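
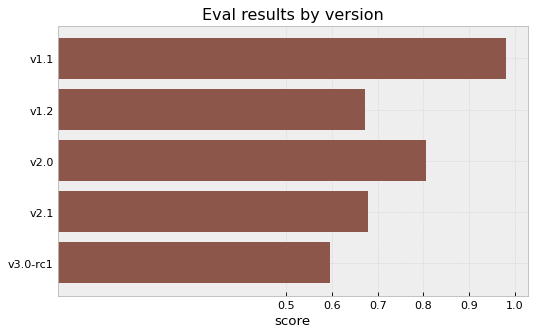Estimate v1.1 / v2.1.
≈ 1.43×

v1.1 ≈ 1.0, v2.1 ≈ 0.7; 1.0/0.7 ≈ 1.43.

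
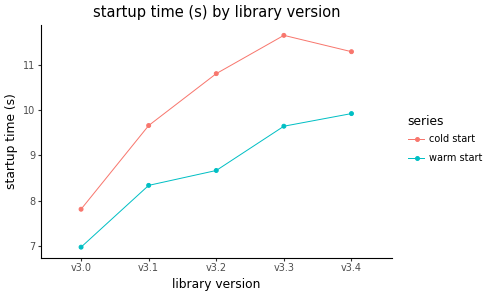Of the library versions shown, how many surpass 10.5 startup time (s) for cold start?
Above 10.5: v3.2, v3.3, v3.4.

3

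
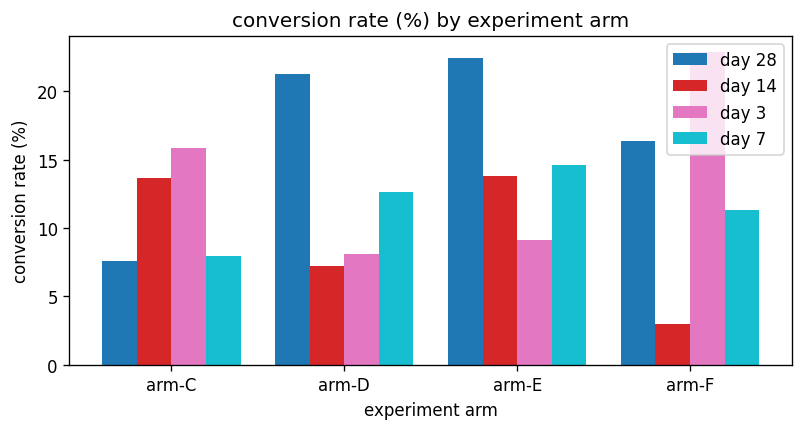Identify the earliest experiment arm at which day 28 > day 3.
arm-C: day 28 ≈ 8 vs day 3 ≈ 16 (not yet); arm-D: day 28 ≈ 22 vs day 3 ≈ 8 (first crossover).

arm-D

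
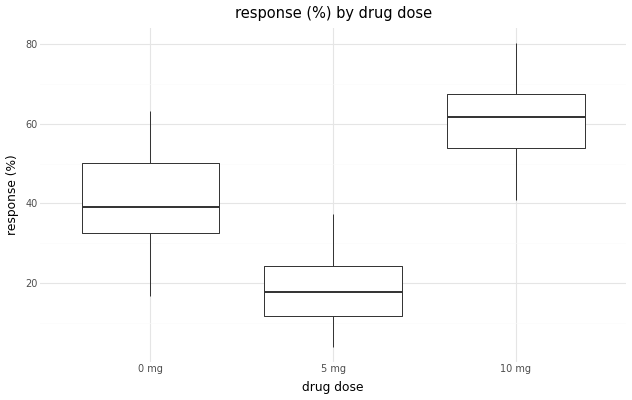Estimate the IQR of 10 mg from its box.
≈ 15

Q3 ≈ 70, Q1 ≈ 55; IQR ≈ 15.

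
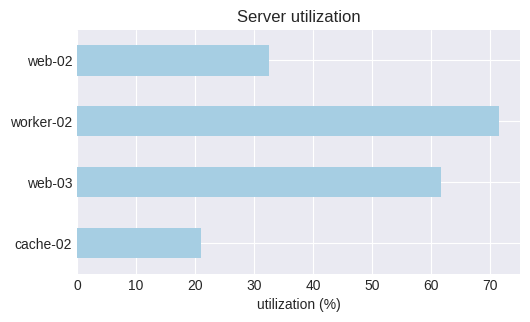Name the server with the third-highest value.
web-02

Top 4: worker-02 ≈ 70, web-03 ≈ 60, web-02 ≈ 30, cache-02 ≈ 20.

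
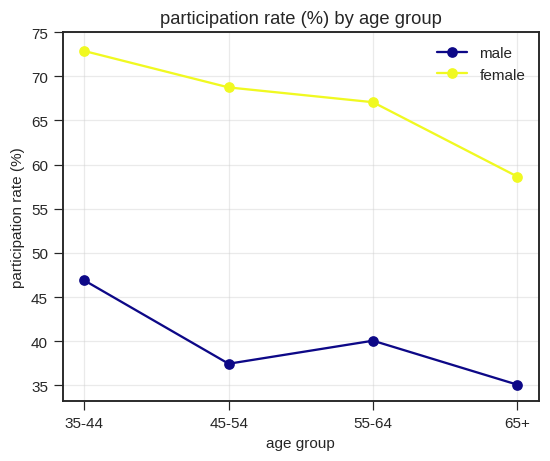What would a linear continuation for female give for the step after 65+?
≈ 55

Last three: 70, 65, 60 → slope ≈ -5/step → next ≈ 55.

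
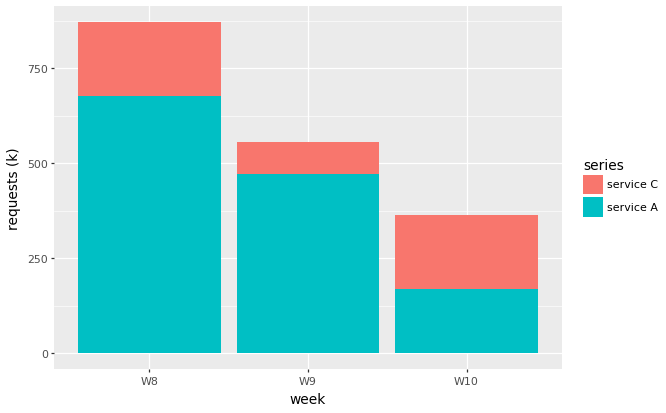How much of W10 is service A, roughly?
service A top ≈ 200, bottom ≈ 0; segment ≈ 200.

≈ 200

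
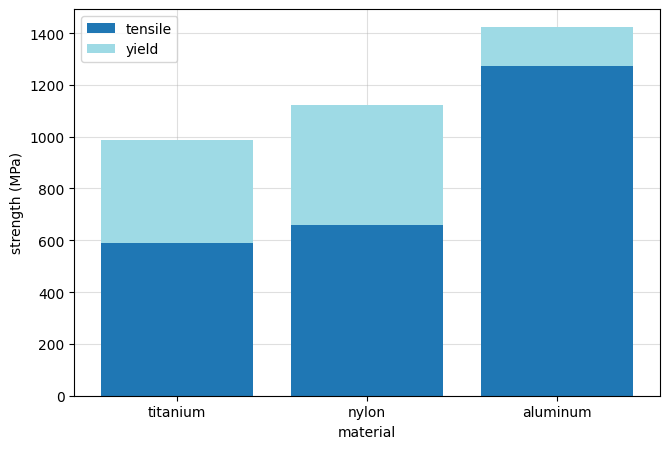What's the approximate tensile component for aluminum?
tensile top ≈ 1200, bottom ≈ 0; segment ≈ 1200.

≈ 1200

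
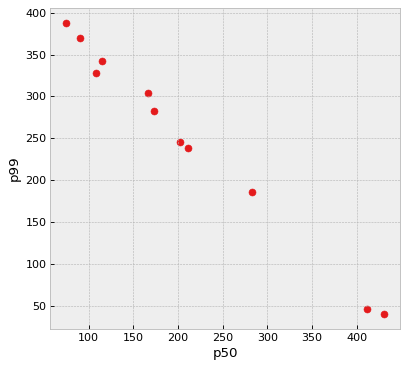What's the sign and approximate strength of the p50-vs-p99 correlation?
negative, strong

Points are negatively correlated; strong (|r| ≈ 1.0).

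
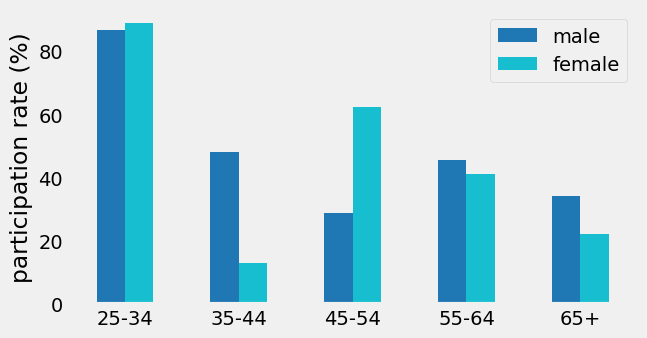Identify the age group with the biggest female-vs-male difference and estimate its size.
35-44: female ≈ 10, male ≈ 50 → gap ≈ 40. Next-largest (45-54) is only ≈ 30.

35-44, ≈ 40 %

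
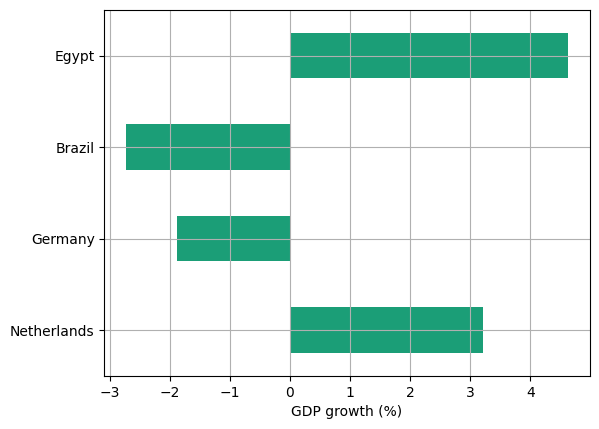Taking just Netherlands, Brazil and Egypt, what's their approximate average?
≈ 2

(3 + -3 + 5) / 3 ≈ 2.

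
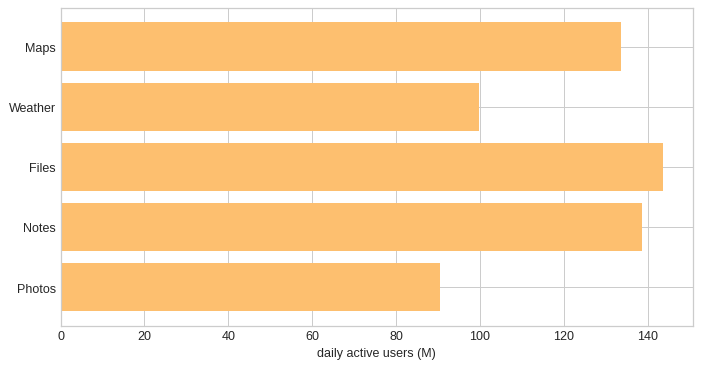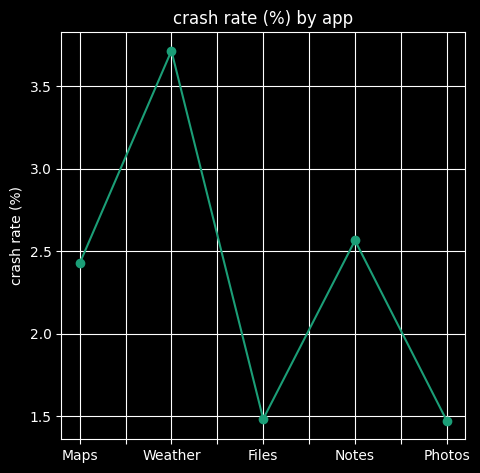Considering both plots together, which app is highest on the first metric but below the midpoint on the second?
Chart 2 median crash rate (%) ≈ 2.5; below-median apps: Files, Photos. Among those, Files has the highest daily active users (M) (≈ 140).

Files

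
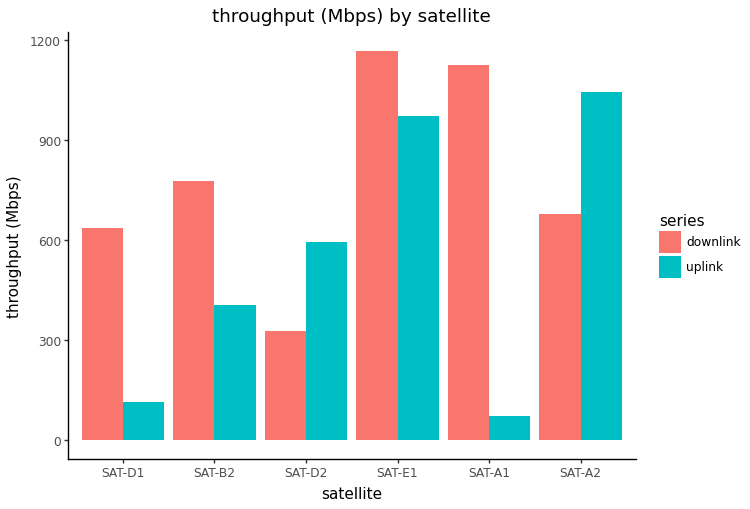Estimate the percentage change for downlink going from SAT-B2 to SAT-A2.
SAT-B2 ≈ 800, SAT-A2 ≈ 700; (700 − 800) / 800 ≈ -12.5%.

≈ -12.5%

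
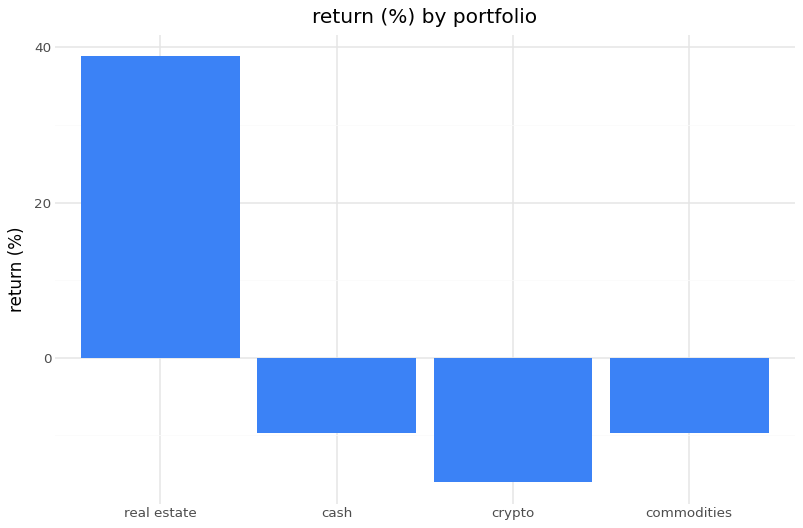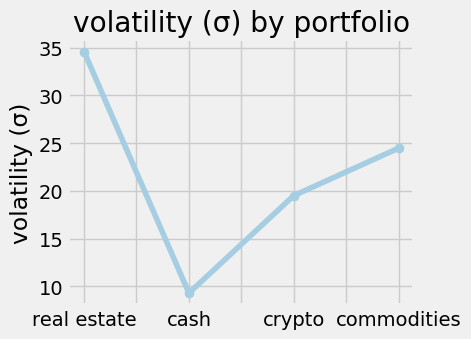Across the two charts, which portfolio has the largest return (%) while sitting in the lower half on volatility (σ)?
cash

Chart 2 median volatility (σ) ≈ 20; below-median portfolios: cash, crypto. Among those, cash has the highest return (%) (≈ -10).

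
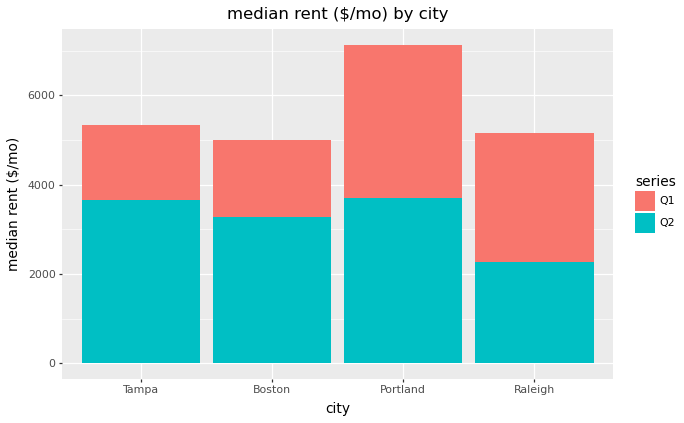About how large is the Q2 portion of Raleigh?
≈ 2000

Q2 top ≈ 2000, bottom ≈ 0; segment ≈ 2000.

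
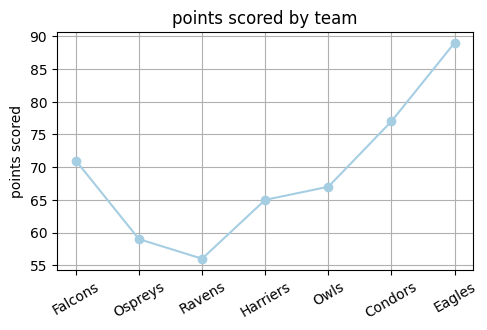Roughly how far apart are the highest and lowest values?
Max Eagles ≈ 90, min Ravens ≈ 55; range ≈ 35.

≈ 35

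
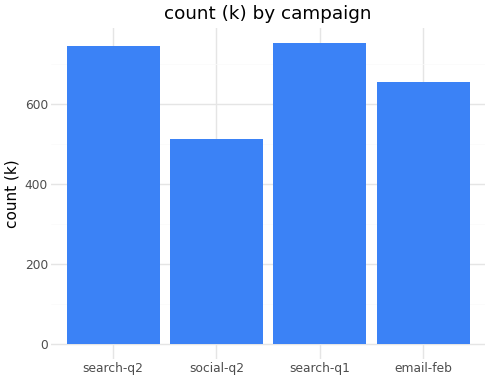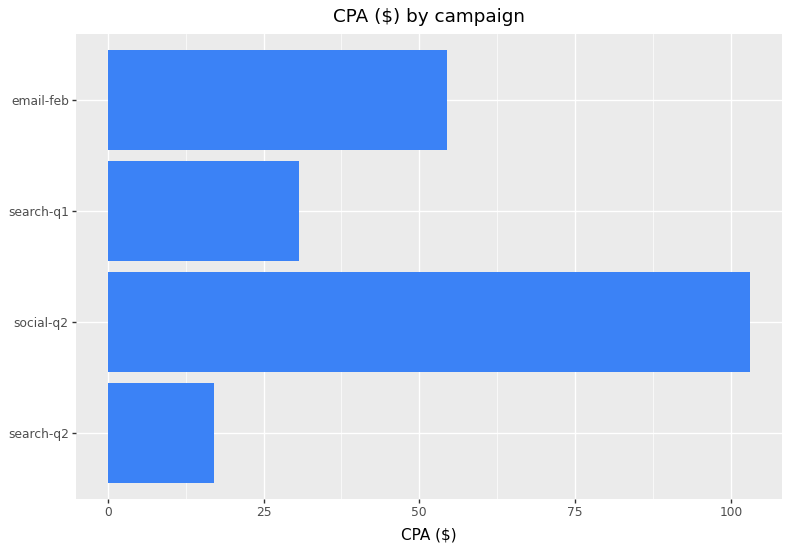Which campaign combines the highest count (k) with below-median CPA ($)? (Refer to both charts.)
Chart 2 median CPA ($) ≈ 40; below-median campaigns: search-q2, search-q1. Among those, search-q1 has the highest count (k) (≈ 800).

search-q1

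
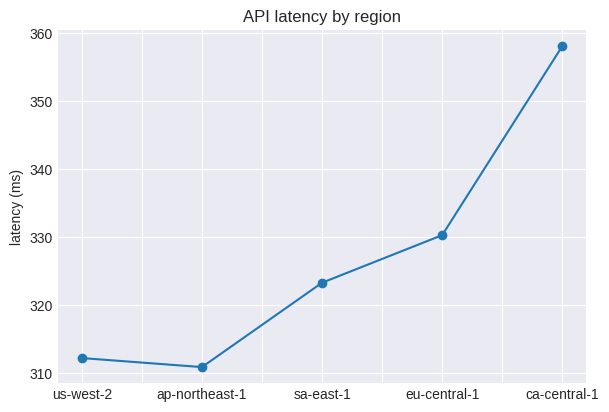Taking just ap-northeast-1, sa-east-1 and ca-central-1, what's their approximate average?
≈ 332

(310 + 325 + 360) / 3 ≈ 332.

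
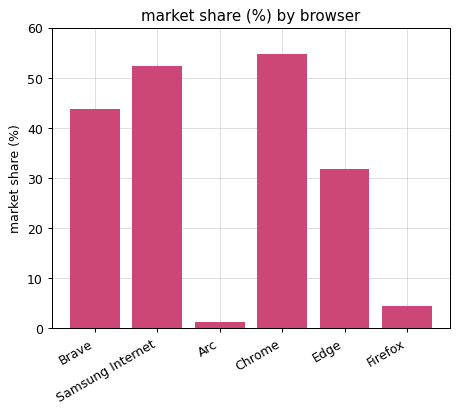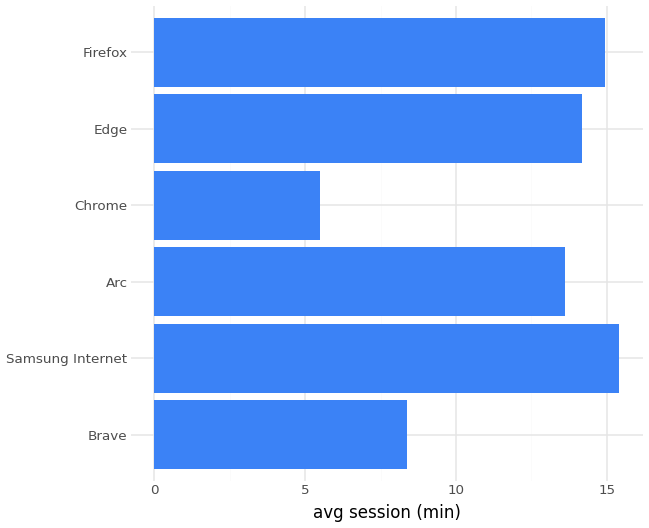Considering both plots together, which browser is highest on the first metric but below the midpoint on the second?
Chart 2 median avg session (min) ≈ 14; below-median browsers: Brave, Arc, Chrome. Among those, Chrome has the highest market share (%) (≈ 50).

Chrome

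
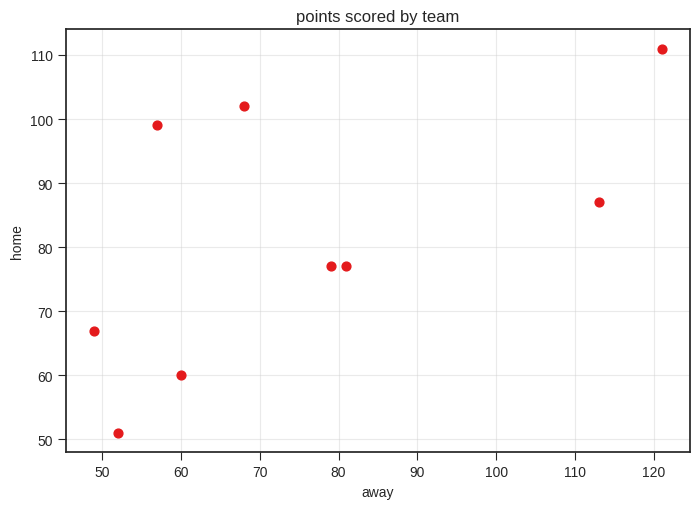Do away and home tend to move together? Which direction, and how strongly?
Points are positively correlated; moderate (|r| ≈ 0.6).

positive, moderate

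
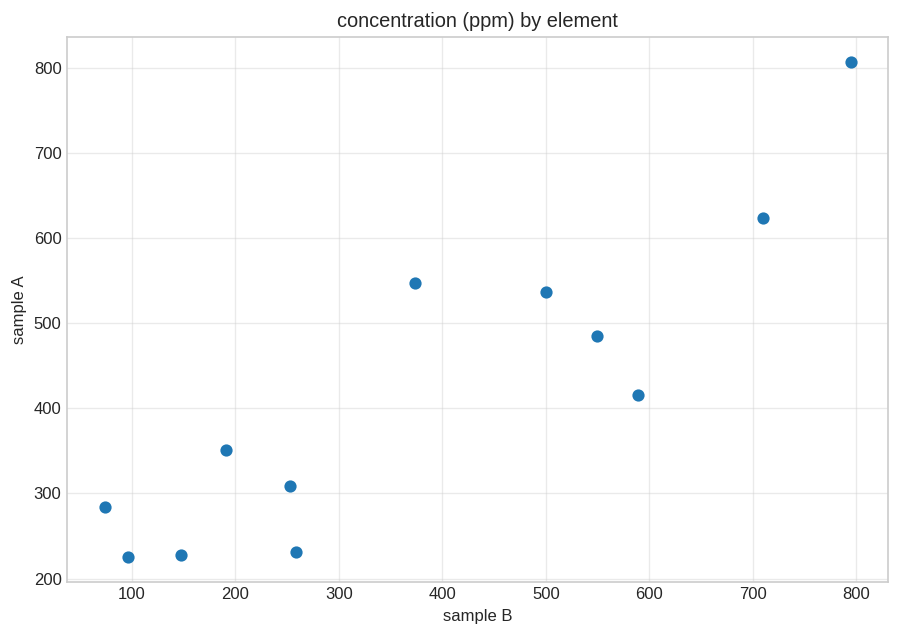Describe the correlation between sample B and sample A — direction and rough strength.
positive, strong

Points are positively correlated; strong (|r| ≈ 0.9).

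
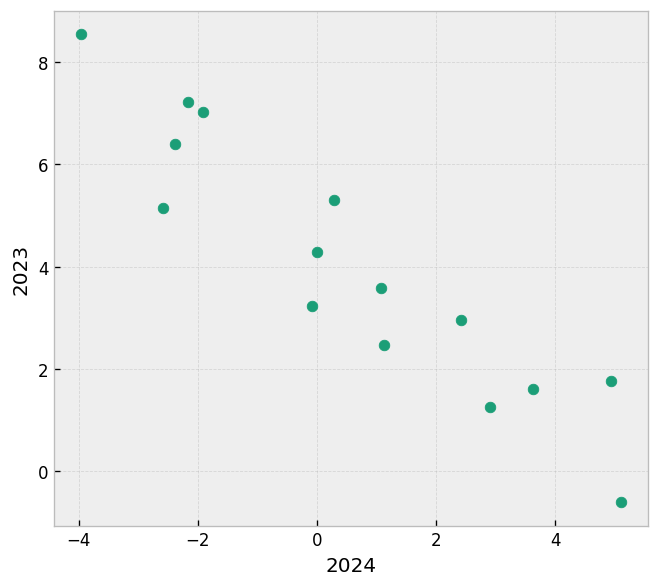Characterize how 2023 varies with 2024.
Points are negatively correlated; strong (|r| ≈ 0.9).

negative, strong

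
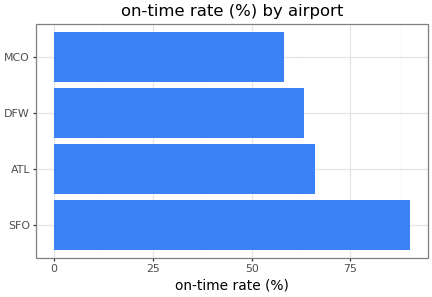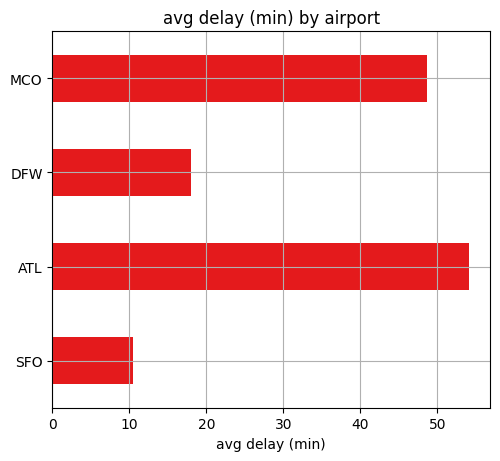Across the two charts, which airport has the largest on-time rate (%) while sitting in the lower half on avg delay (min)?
Chart 2 median avg delay (min) ≈ 35; below-median airports: SFO, DFW. Among those, SFO has the highest on-time rate (%) (≈ 90).

SFO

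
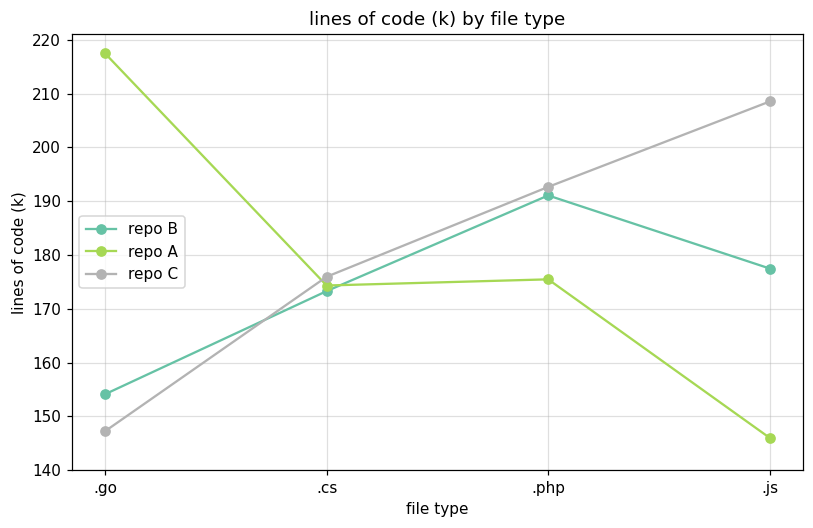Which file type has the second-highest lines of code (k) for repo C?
Top 3 for repo C: .js ≈ 210, .php ≈ 190, .cs ≈ 180.

.php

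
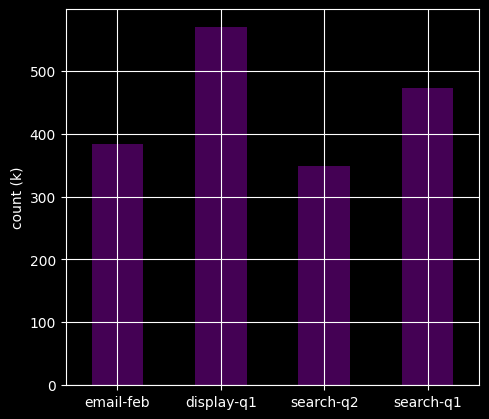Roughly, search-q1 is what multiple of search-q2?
≈ 1.29×

search-q1 ≈ 450, search-q2 ≈ 350; 450/350 ≈ 1.29.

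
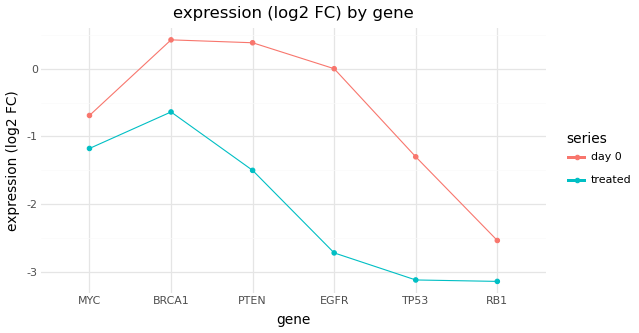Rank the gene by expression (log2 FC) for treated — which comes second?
Top 3 for treated: BRCA1 ≈ -0.5, MYC ≈ -1.0, PTEN ≈ -1.5.

MYC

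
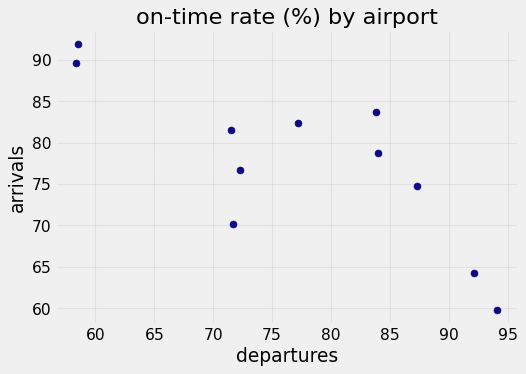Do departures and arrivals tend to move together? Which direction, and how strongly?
Points are negatively correlated; strong (|r| ≈ 0.8).

negative, strong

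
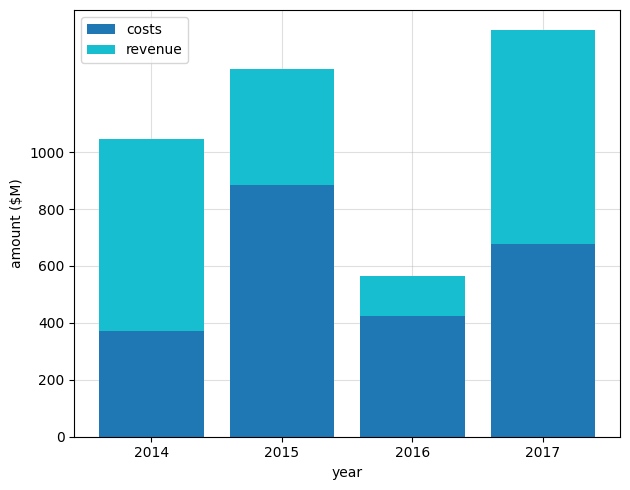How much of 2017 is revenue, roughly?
revenue top ≈ 1400, bottom ≈ 600; segment ≈ 800.

≈ 800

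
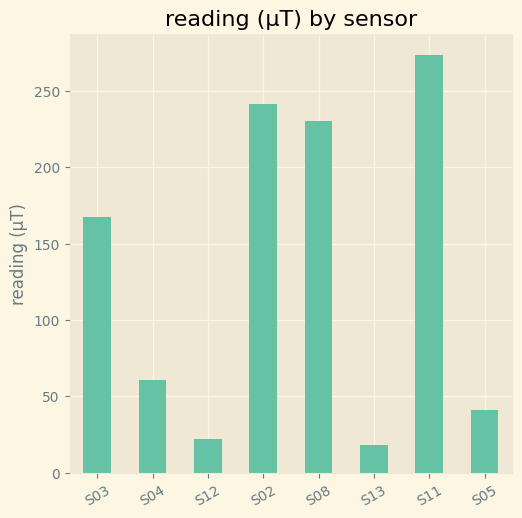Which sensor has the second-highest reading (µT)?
S02

Top 3: S11 ≈ 275, S02 ≈ 250, S08 ≈ 225.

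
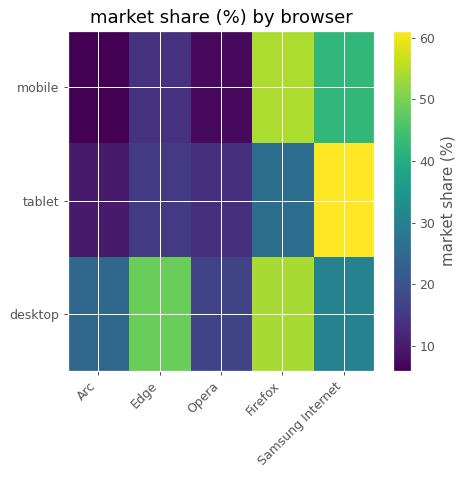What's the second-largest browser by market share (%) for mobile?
Samsung Internet

Top 3 for mobile: Firefox ≈ 55, Samsung Internet ≈ 40, Edge ≈ 15.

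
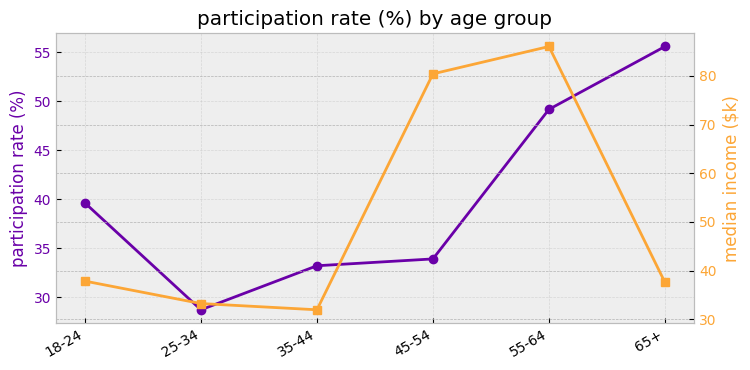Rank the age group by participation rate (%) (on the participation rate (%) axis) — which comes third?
Top 4 (on the participation rate (%) axis): 65+ ≈ 55, 55-64 ≈ 50, 18-24 ≈ 40, 45-54 ≈ 35.

18-24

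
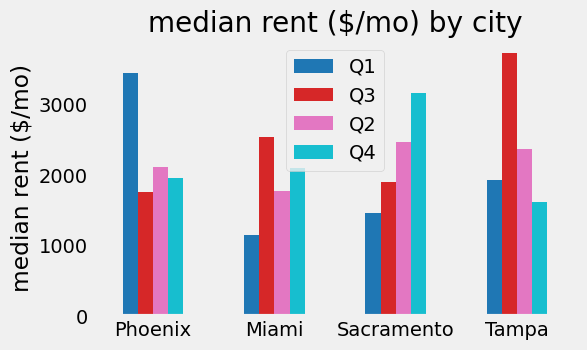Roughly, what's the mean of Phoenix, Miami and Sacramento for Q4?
≈ 2333

(2000 + 2000 + 3000) / 3 ≈ 2333.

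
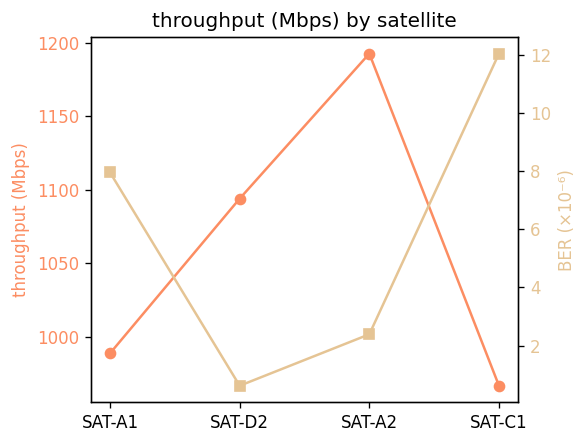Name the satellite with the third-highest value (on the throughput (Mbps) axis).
SAT-A1

Top 4 (on the throughput (Mbps) axis): SAT-A2 ≈ 1200, SAT-D2 ≈ 1100, SAT-A1 ≈ 980, SAT-C1 ≈ 960.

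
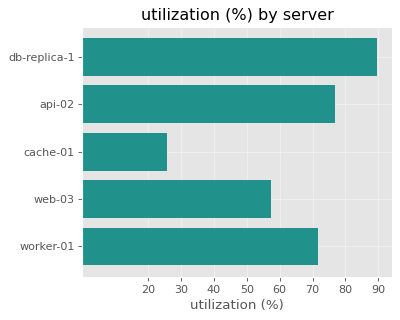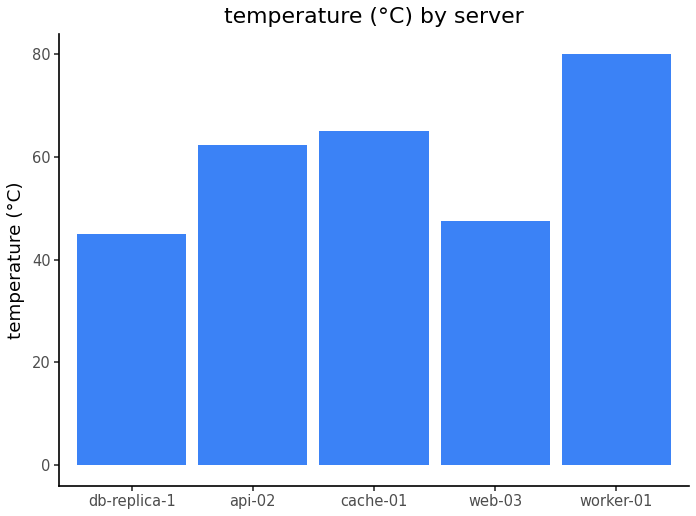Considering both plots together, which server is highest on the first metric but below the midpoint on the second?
db-replica-1

Chart 2 median temperature (°C) ≈ 60; below-median servers: db-replica-1, web-03. Among those, db-replica-1 has the highest utilization (%) (≈ 90).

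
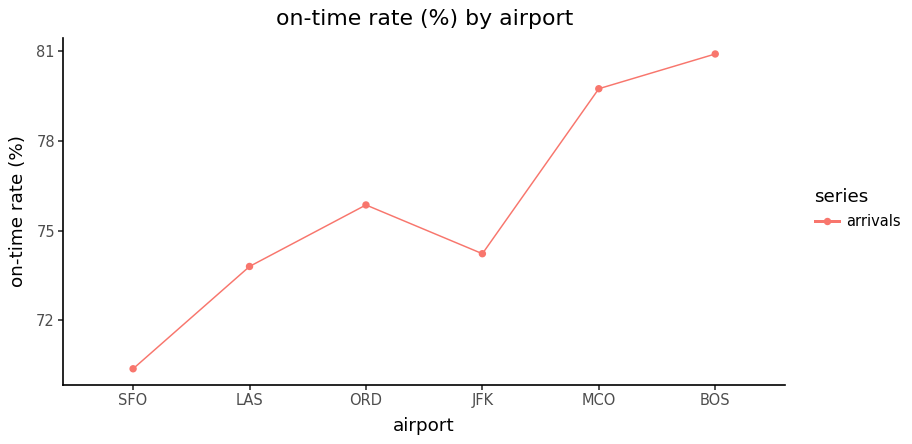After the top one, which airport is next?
Top 3: BOS ≈ 81, MCO ≈ 80, ORD ≈ 76.

MCO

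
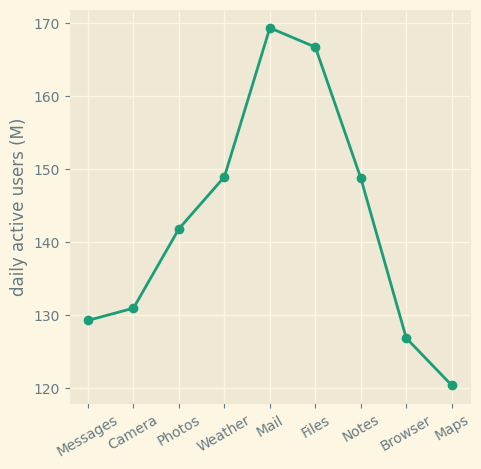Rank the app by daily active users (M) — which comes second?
Files

Top 3: Mail ≈ 170, Files ≈ 165, Weather ≈ 150.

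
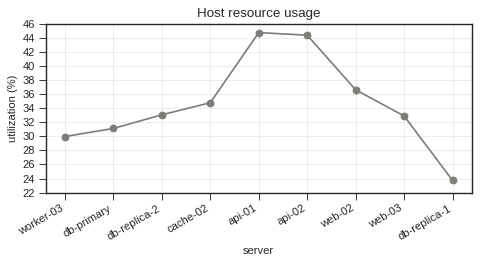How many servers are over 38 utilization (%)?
2

Above 38: api-01, api-02.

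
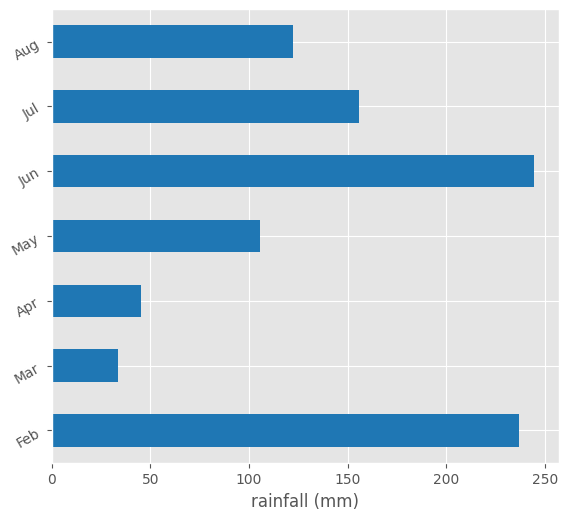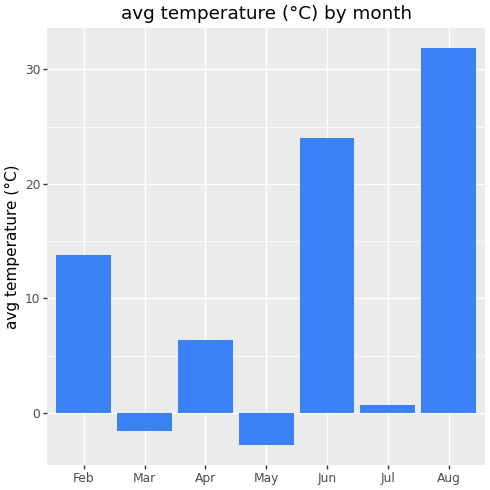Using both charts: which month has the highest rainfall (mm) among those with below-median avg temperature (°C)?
Jul

Chart 2 median avg temperature (°C) ≈ 5; below-median months: Mar, May, Jul. Among those, Jul has the highest rainfall (mm) (≈ 150).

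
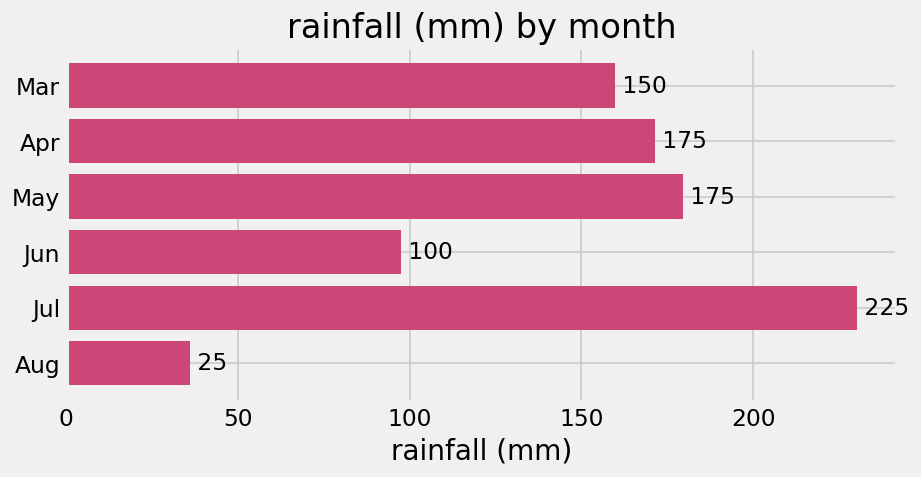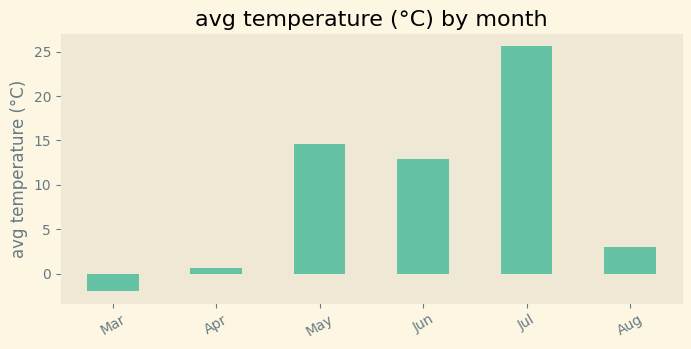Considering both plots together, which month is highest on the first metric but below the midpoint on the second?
Apr

Chart 2 median avg temperature (°C) ≈ 10; below-median months: Mar, Apr, Aug. Among those, Apr has the highest rainfall (mm) (≈ 175).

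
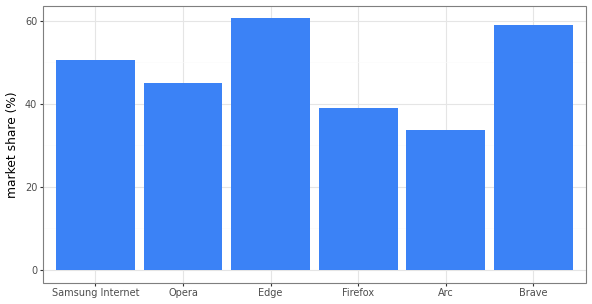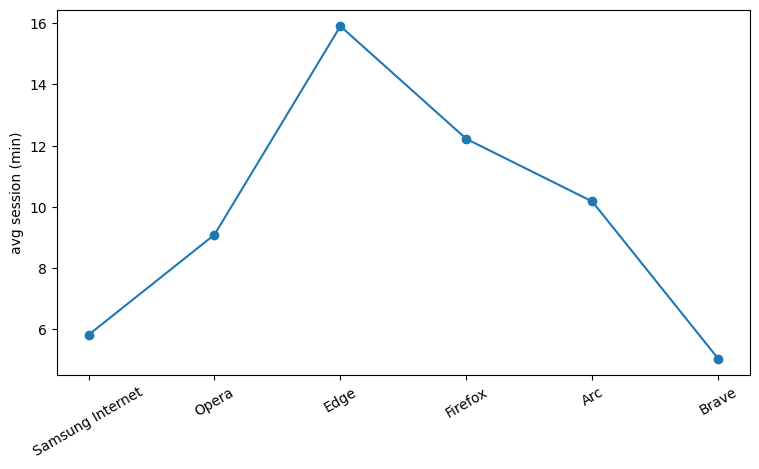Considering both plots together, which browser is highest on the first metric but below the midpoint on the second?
Brave

Chart 2 median avg session (min) ≈ 10; below-median browsers: Samsung Internet, Opera, Brave. Among those, Brave has the highest market share (%) (≈ 60).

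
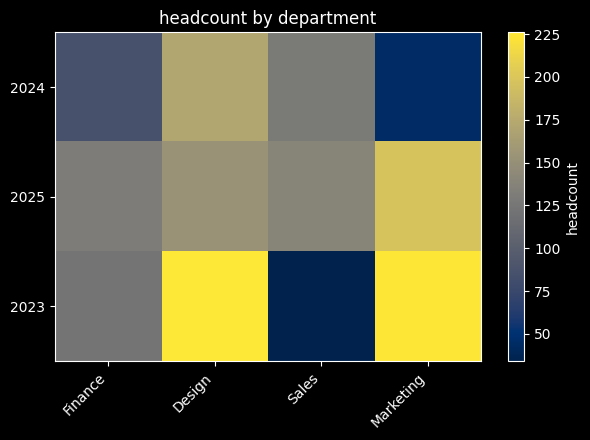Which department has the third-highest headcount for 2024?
Finance

Top 4 for 2024: Design ≈ 180, Sales ≈ 120, Finance ≈ 80, Marketing ≈ 40.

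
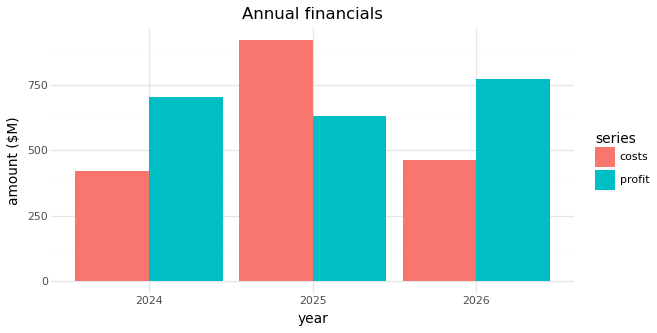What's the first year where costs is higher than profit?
2024: costs ≈ 400 vs profit ≈ 700 (not yet); 2025: costs ≈ 900 vs profit ≈ 600 (first crossover).

2025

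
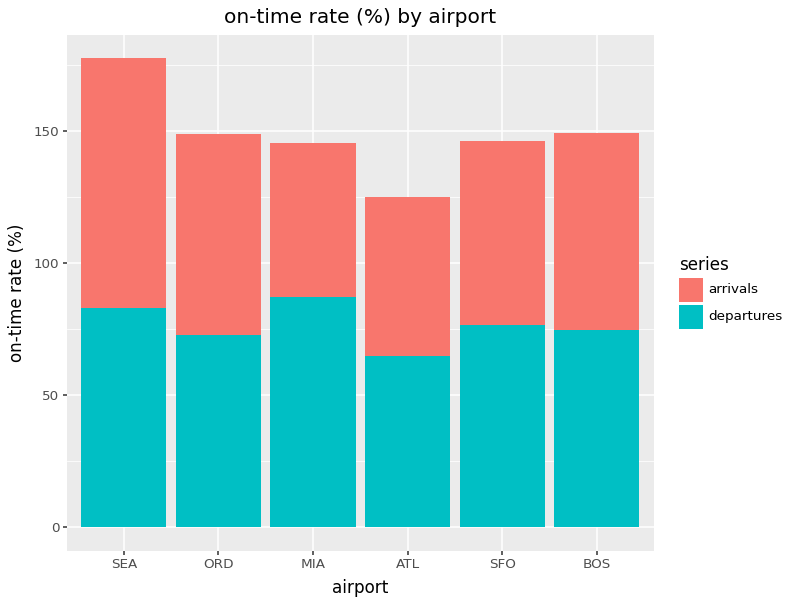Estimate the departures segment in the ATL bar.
≈ 60

departures top ≈ 60, bottom ≈ 0; segment ≈ 60.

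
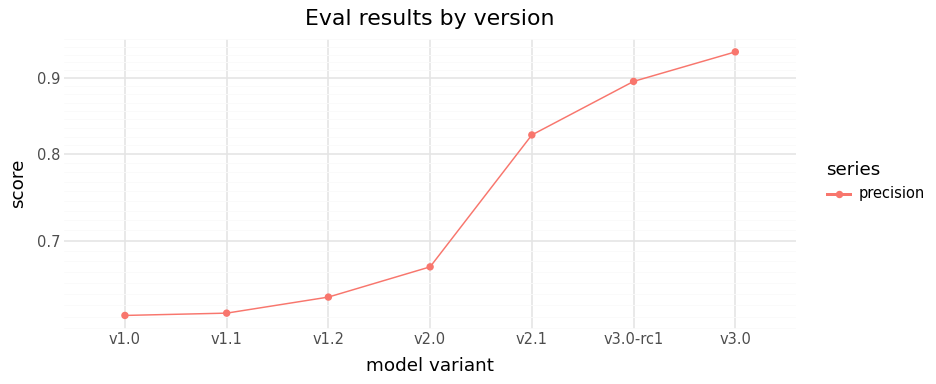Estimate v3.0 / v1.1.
v3.0 ≈ 0.95, v1.1 ≈ 0.65; 0.95/0.65 ≈ 1.46.

≈ 1.46×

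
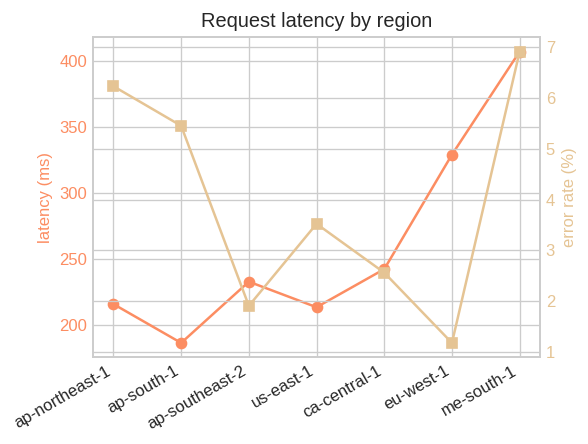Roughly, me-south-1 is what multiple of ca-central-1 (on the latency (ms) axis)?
me-south-1 ≈ 400, ca-central-1 ≈ 240; 400/240 ≈ 1.67.

≈ 1.67×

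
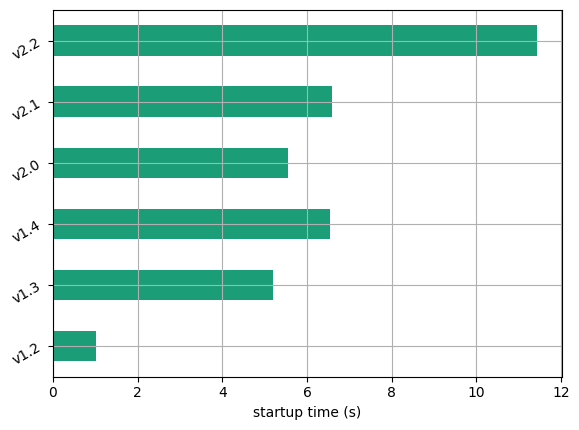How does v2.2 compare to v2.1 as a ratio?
≈ 1.57×

v2.2 ≈ 11, v2.1 ≈ 7; 11/7 ≈ 1.57.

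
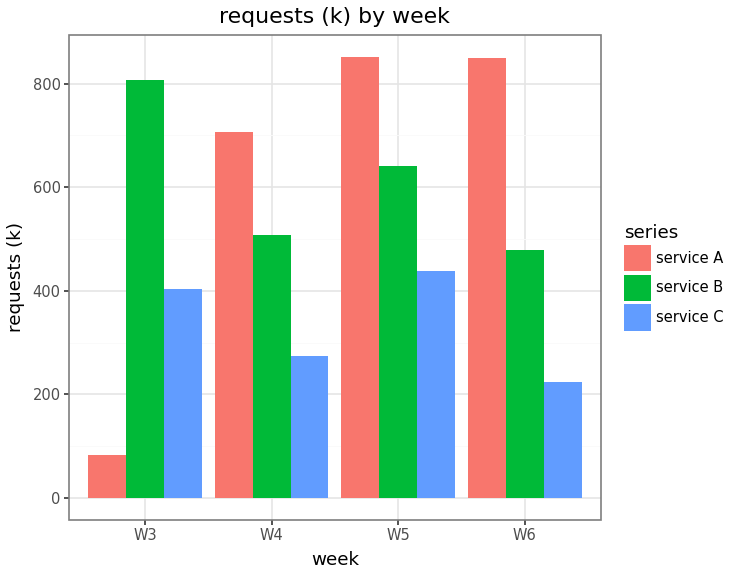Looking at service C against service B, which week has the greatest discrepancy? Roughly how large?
W3, ≈ 400 k

W3: service C ≈ 400, service B ≈ 800 → gap ≈ 400. Next-largest (W6) is only ≈ 300.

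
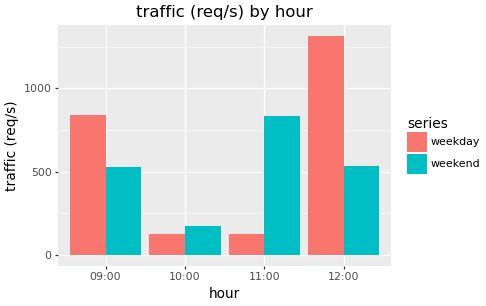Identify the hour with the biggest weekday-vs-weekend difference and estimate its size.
12:00, ≈ 800 req/s

12:00: weekday ≈ 1400, weekend ≈ 600 → gap ≈ 800. Next-largest (11:00) is only ≈ 600.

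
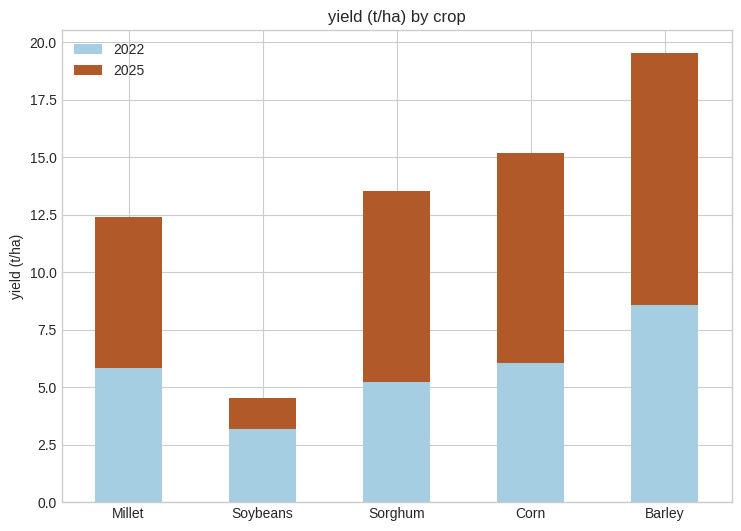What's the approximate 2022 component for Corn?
2022 top ≈ 6, bottom ≈ 0; segment ≈ 6.

≈ 6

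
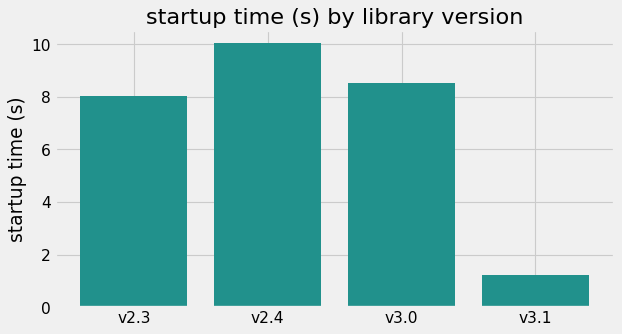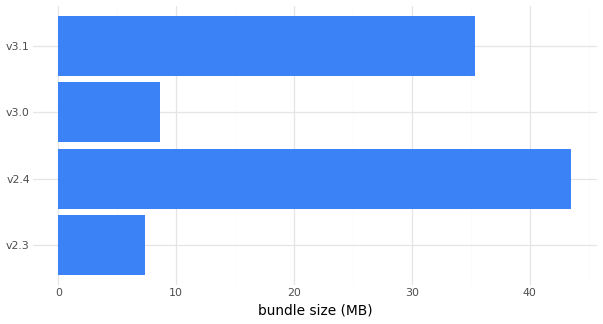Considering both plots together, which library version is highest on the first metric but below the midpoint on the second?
Chart 2 median bundle size (MB) ≈ 20; below-median library versions: v2.3, v3.0. Among those, v3.0 has the highest startup time (s) (≈ 9).

v3.0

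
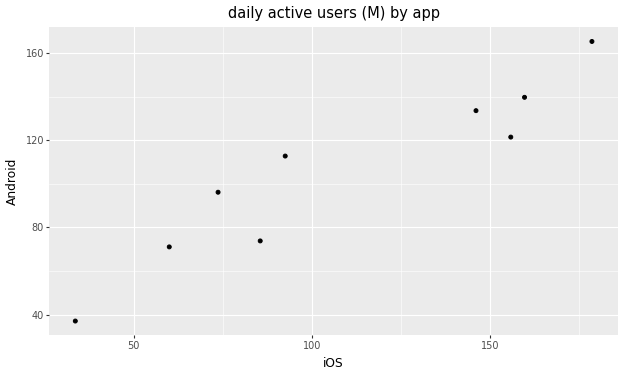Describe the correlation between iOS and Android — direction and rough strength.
Points are positively correlated; strong (|r| ≈ 0.9).

positive, strong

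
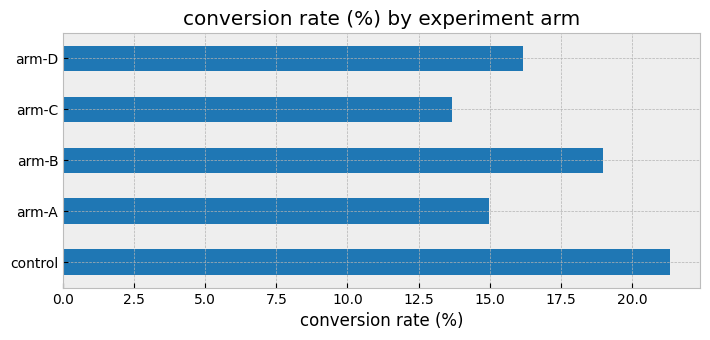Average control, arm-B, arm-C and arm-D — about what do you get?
(22 + 18 + 14 + 16) / 4 ≈ 18.

≈ 18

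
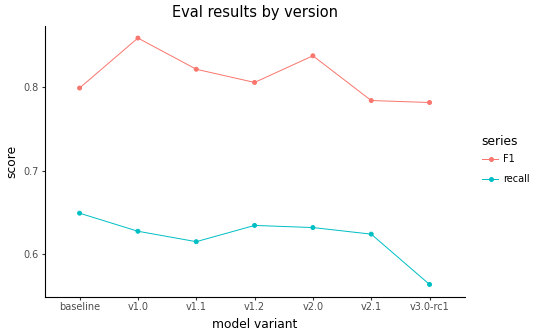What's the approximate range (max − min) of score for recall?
≈ 0.10

Max baseline ≈ 0.65, min v3.0-rc1 ≈ 0.55; range ≈ 0.10.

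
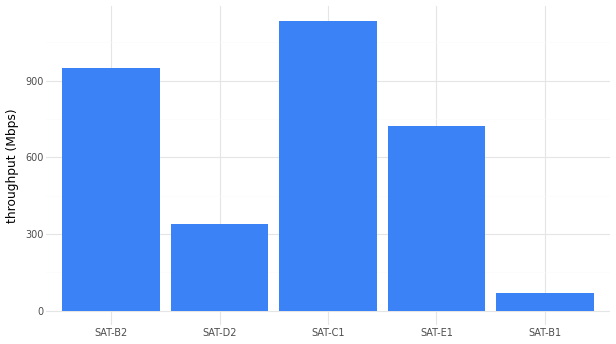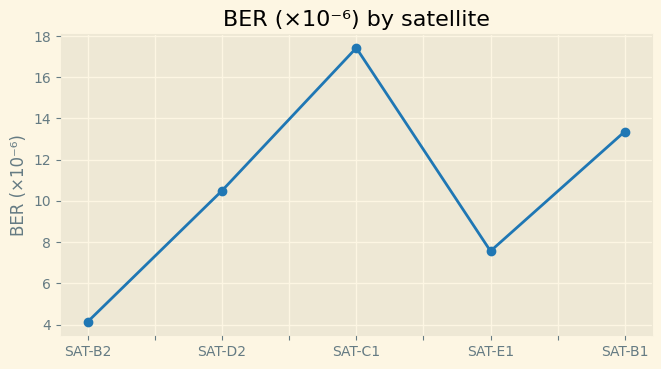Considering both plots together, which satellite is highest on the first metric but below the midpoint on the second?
Chart 2 median BER (×10⁻⁶) ≈ 10; below-median satellites: SAT-B2, SAT-E1. Among those, SAT-B2 has the highest throughput (Mbps) (≈ 1000).

SAT-B2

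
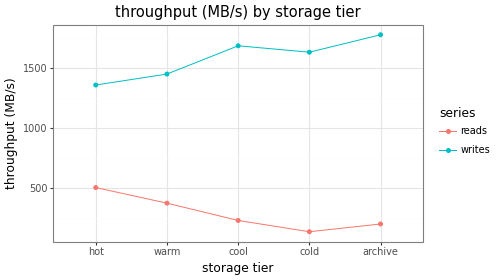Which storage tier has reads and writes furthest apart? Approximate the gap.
archive, ≈ 1600 MB/s

archive: reads ≈ 200, writes ≈ 1800 → gap ≈ 1600. Next-largest (cold) is only ≈ 1400.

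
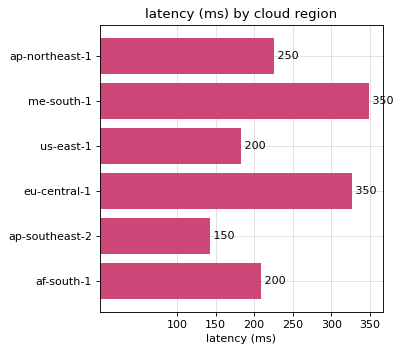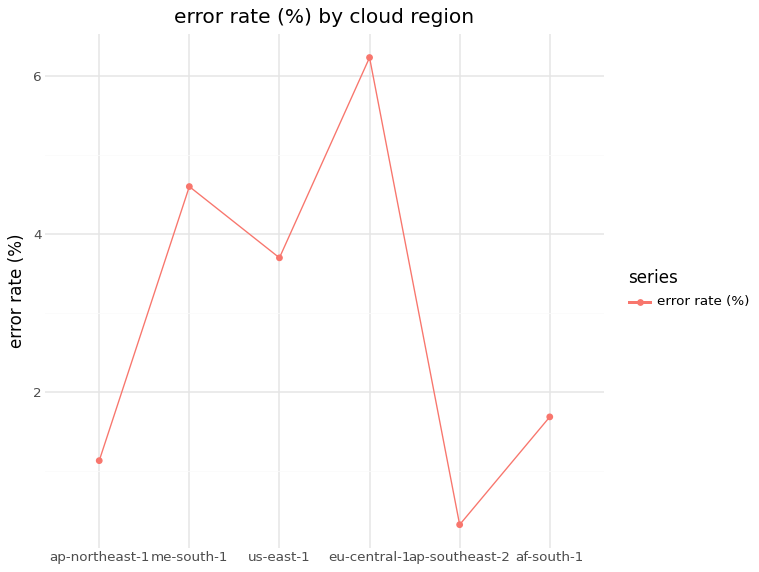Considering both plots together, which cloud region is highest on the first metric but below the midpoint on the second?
Chart 2 median error rate (%) ≈ 3; below-median cloud regions: ap-northeast-1, ap-southeast-2, af-south-1. Among those, ap-northeast-1 has the highest latency (ms) (≈ 250).

ap-northeast-1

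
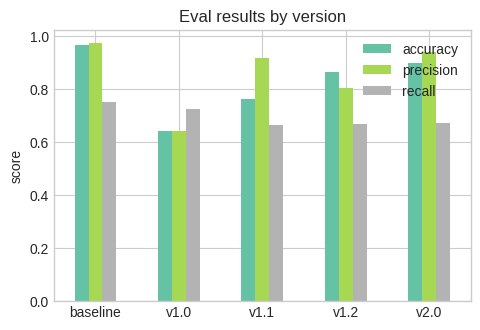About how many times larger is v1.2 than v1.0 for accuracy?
≈ 1.5×

v1.2 ≈ 0.9, v1.0 ≈ 0.6; 0.9/0.6 ≈ 1.5.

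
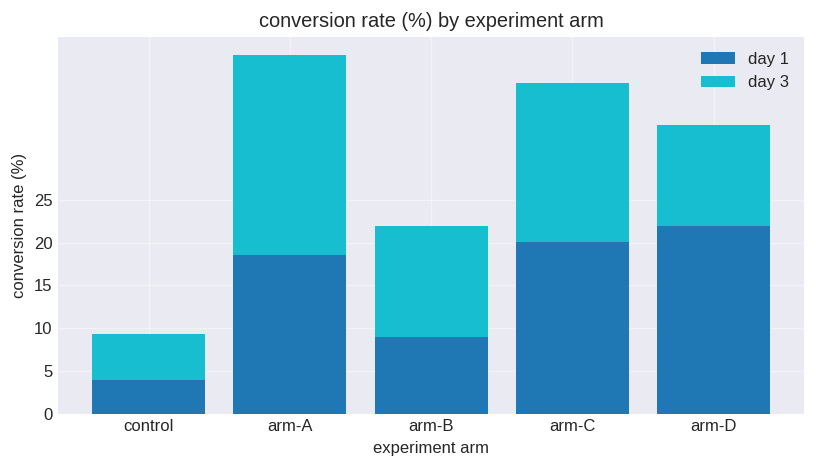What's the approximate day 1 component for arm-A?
day 1 top ≈ 20, bottom ≈ 0; segment ≈ 20.

≈ 20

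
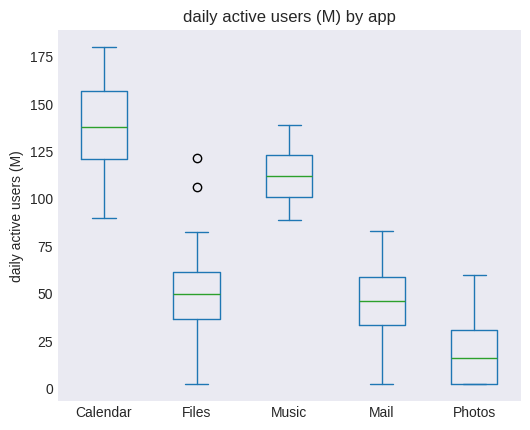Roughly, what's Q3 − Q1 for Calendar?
Q3 ≈ 160, Q1 ≈ 120; IQR ≈ 40.

≈ 40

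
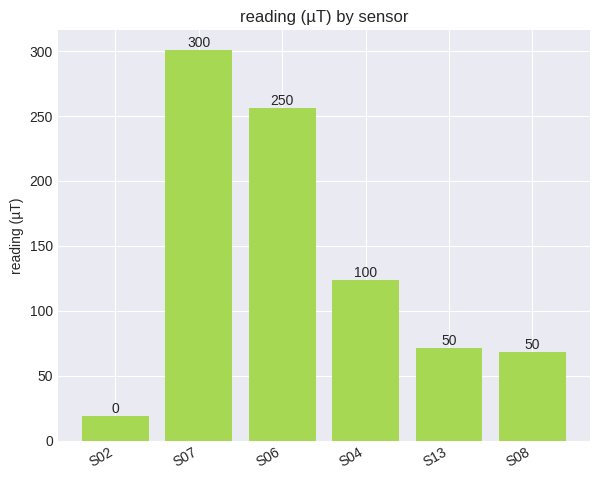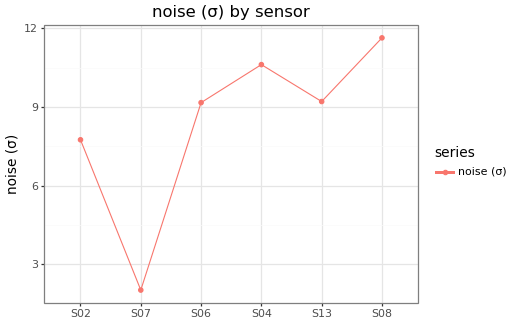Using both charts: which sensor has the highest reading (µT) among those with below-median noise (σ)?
S07

Chart 2 median noise (σ) ≈ 10; below-median sensors: S02, S07, S06. Among those, S07 has the highest reading (µT) (≈ 300).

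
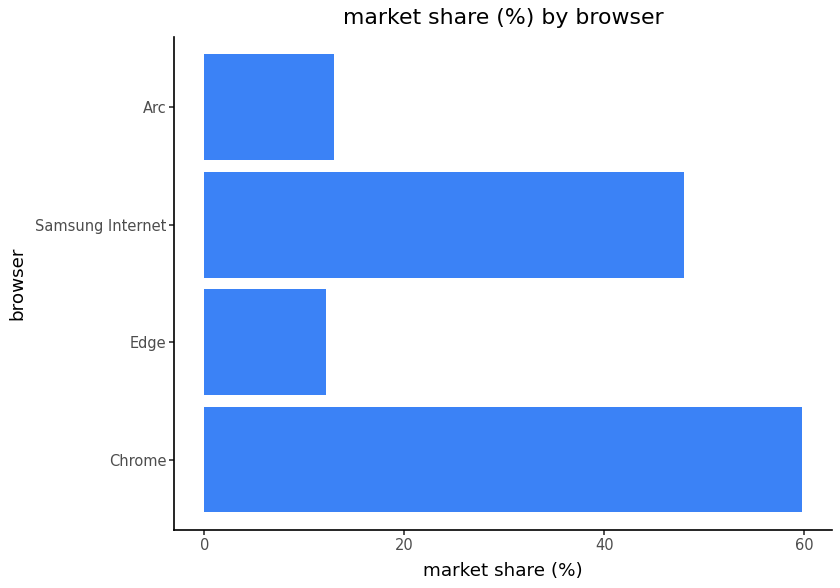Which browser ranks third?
Arc

Top 4: Chrome ≈ 60, Samsung Internet ≈ 50, Arc ≈ 15, Edge ≈ 10.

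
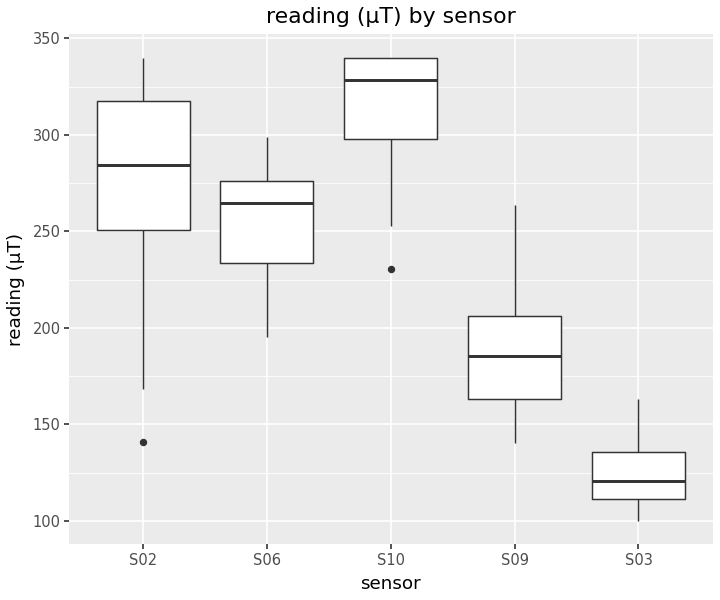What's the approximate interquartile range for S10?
≈ 40

Q3 ≈ 340, Q1 ≈ 300; IQR ≈ 40.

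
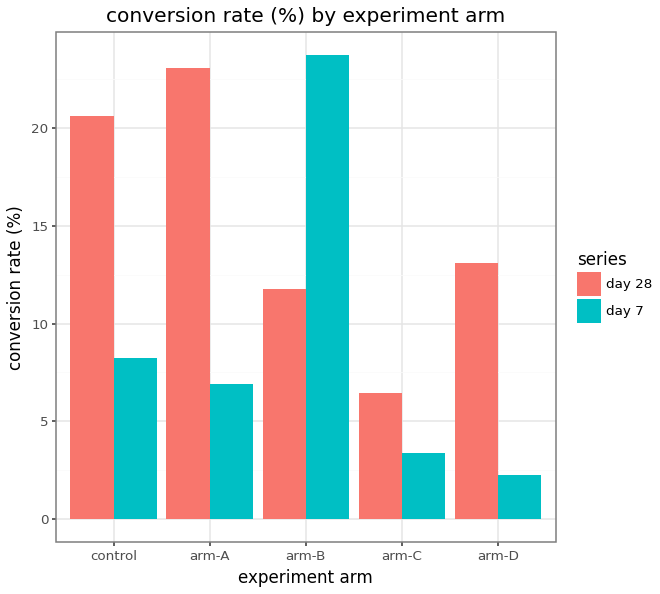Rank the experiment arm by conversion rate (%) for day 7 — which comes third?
arm-A

Top 4 for day 7: arm-B ≈ 24, control ≈ 8, arm-A ≈ 6, arm-C ≈ 4.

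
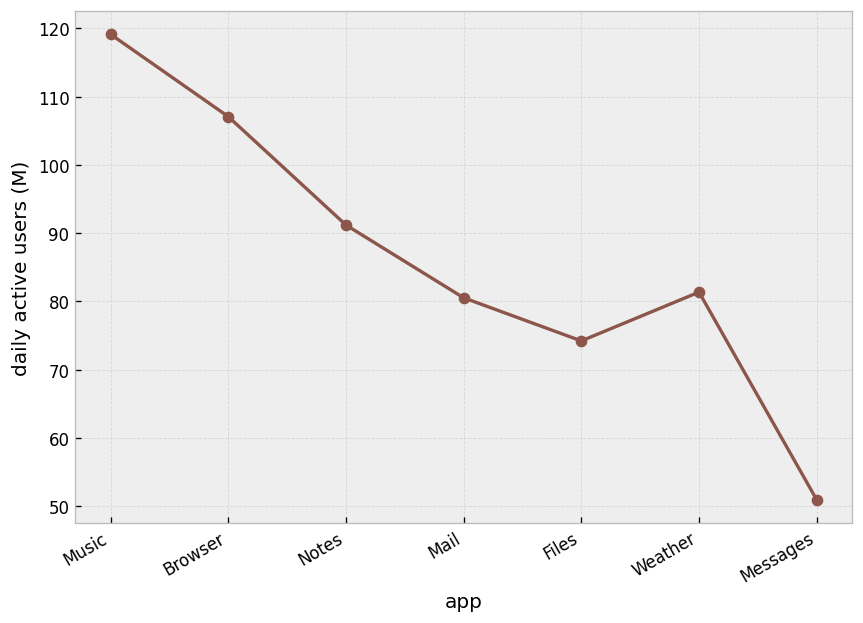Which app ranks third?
Top 4: Music ≈ 120, Browser ≈ 110, Notes ≈ 90, Weather ≈ 80.

Notes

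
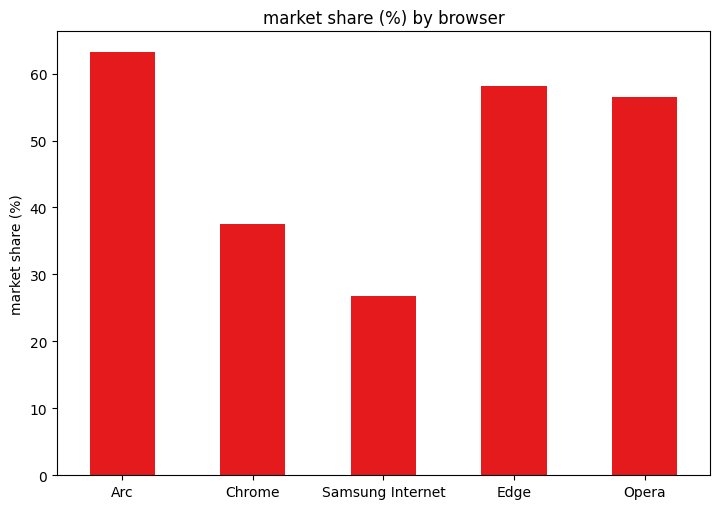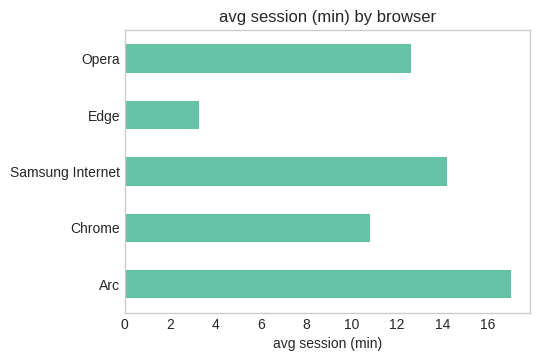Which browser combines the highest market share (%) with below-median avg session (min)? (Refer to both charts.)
Edge

Chart 2 median avg session (min) ≈ 12; below-median browsers: Chrome, Edge. Among those, Edge has the highest market share (%) (≈ 60).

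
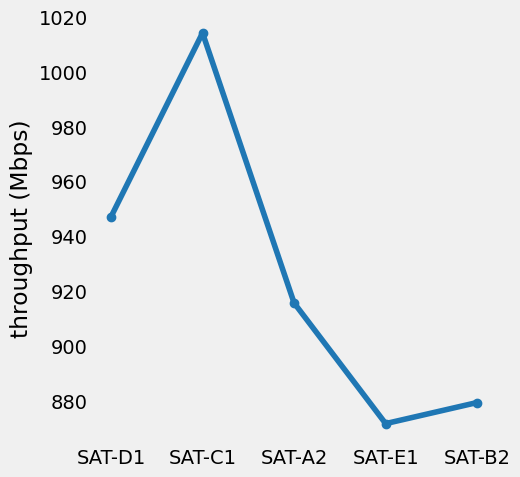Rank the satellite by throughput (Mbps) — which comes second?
Top 3: SAT-C1 ≈ 1020, SAT-D1 ≈ 940, SAT-A2 ≈ 920.

SAT-D1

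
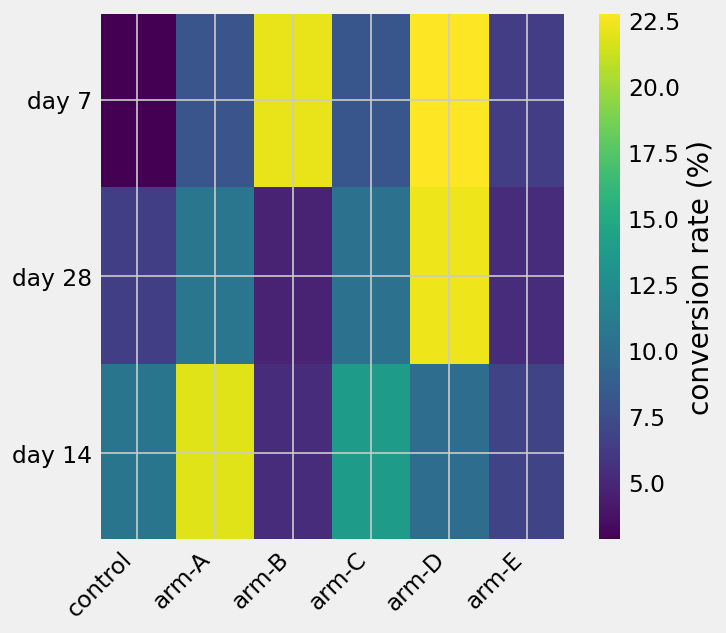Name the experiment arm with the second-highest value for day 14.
arm-C

Top 3 for day 14: arm-A ≈ 22, arm-C ≈ 14, control ≈ 10.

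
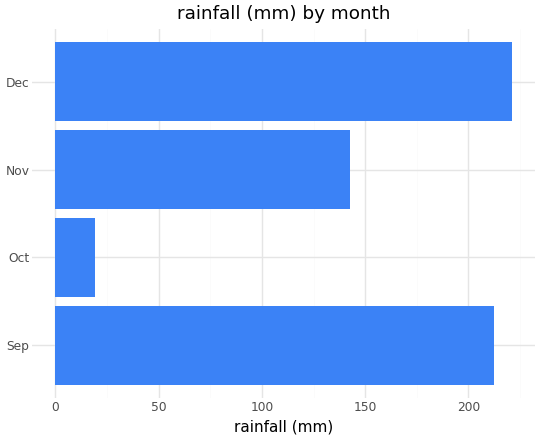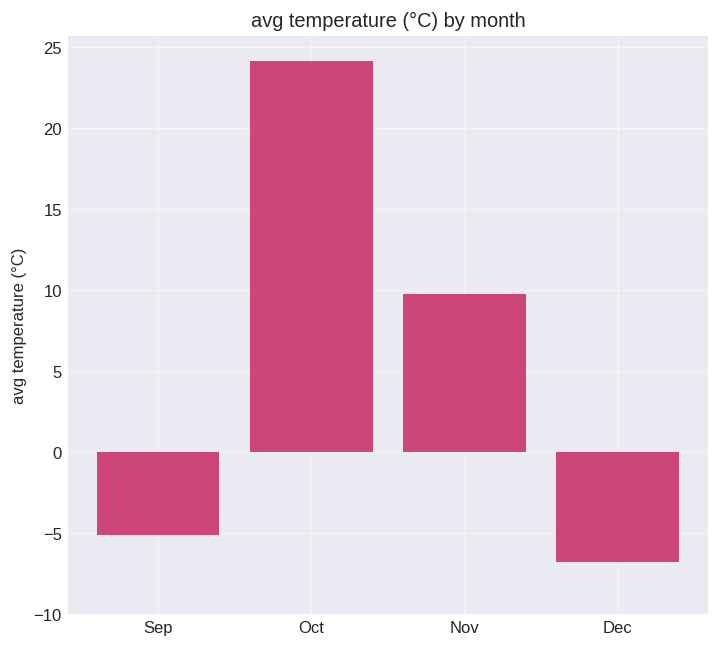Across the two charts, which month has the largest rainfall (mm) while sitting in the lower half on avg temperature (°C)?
Dec

Chart 2 median avg temperature (°C) ≈ 0; below-median months: Sep, Dec. Among those, Dec has the highest rainfall (mm) (≈ 225).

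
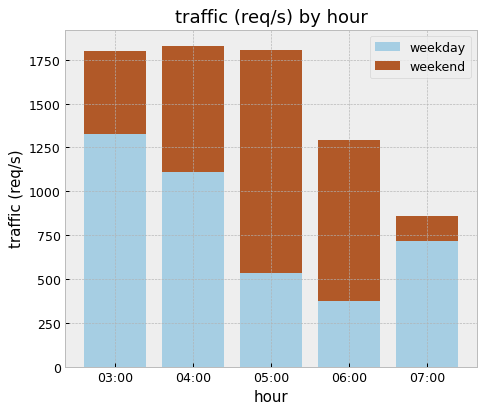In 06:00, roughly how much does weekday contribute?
weekday top ≈ 400, bottom ≈ 0; segment ≈ 400.

≈ 400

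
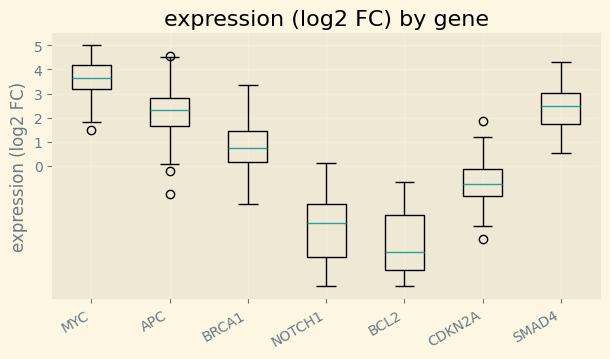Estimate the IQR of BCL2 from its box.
≈ 2

Q3 ≈ -2, Q1 ≈ -4; IQR ≈ 2.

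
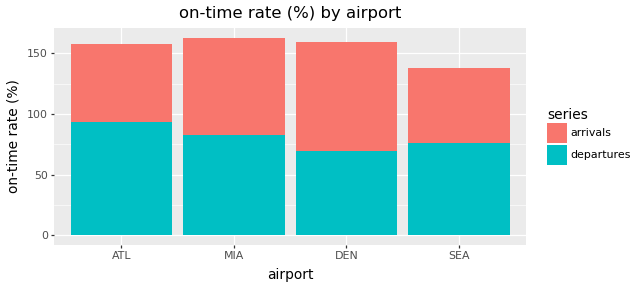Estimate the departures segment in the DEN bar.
≈ 60

departures top ≈ 60, bottom ≈ 0; segment ≈ 60.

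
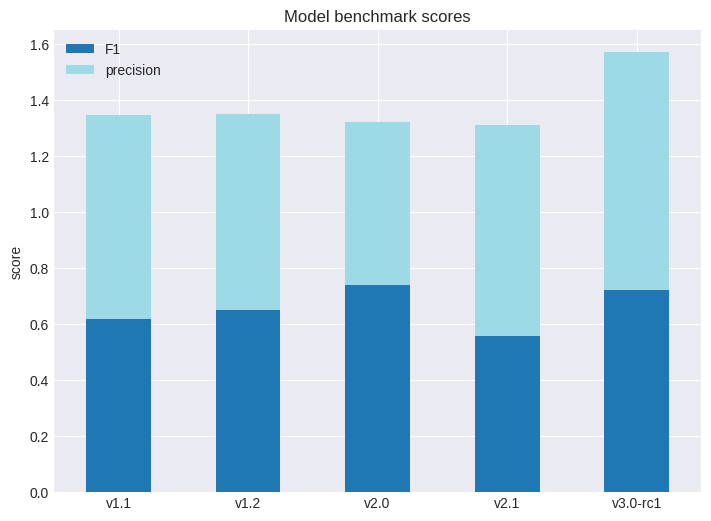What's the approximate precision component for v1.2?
≈ 0.8

precision top ≈ 1.4, bottom ≈ 0.6; segment ≈ 0.8.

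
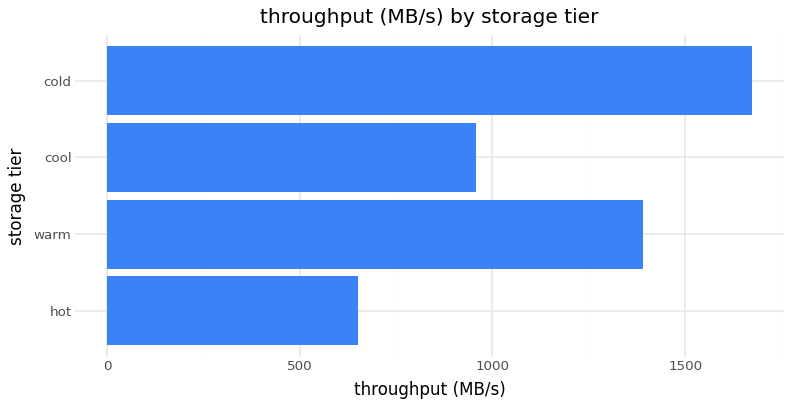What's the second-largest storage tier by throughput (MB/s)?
Top 3: cold ≈ 1600, warm ≈ 1400, cool ≈ 1000.

warm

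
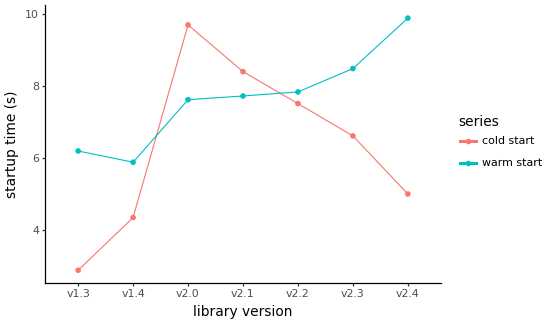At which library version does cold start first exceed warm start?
v2.0

v1.4: cold start ≈ 4 vs warm start ≈ 6 (not yet); v2.0: cold start ≈ 10 vs warm start ≈ 8 (first crossover).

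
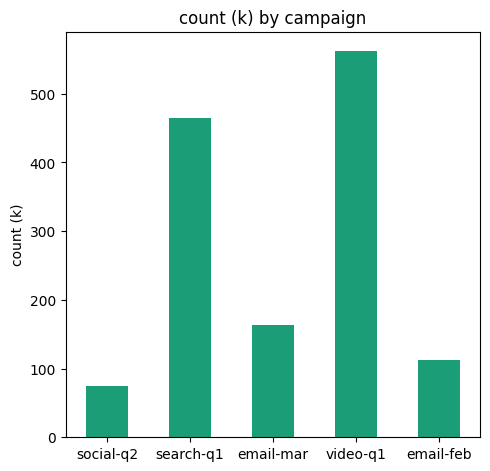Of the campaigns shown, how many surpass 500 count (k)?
1

Above 500: video-q1.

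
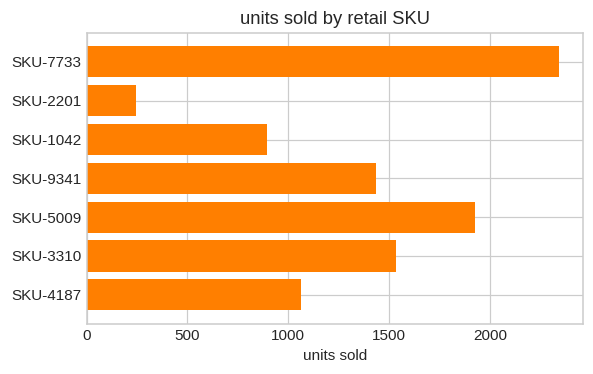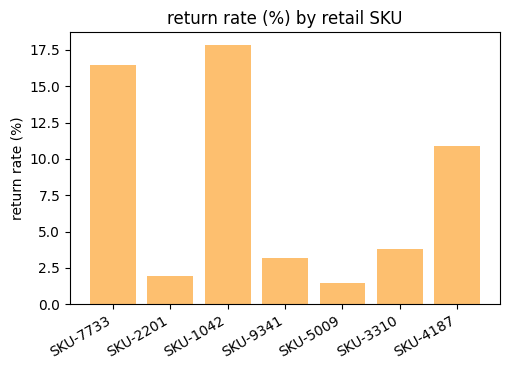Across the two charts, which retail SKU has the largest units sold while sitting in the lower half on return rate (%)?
Chart 2 median return rate (%) ≈ 4; below-median retail SKUs: SKU-2201, SKU-9341, SKU-5009. Among those, SKU-5009 has the highest units sold (≈ 2000).

SKU-5009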